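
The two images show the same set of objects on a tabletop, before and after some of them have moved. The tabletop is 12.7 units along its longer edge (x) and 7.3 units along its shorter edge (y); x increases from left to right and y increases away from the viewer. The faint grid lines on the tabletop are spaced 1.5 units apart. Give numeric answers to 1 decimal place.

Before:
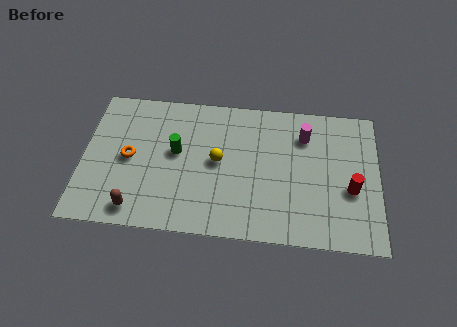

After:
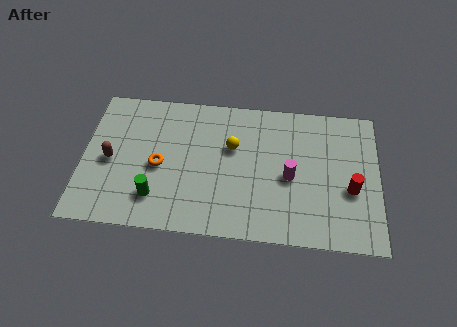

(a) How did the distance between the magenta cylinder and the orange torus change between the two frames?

-2.1

Before: roughly 7.7 units apart; after: 5.6. That's 2.1 units closer together.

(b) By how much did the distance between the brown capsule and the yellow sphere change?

+0.9

Before: roughly 4.4 units apart; after: 5.3. That's 0.9 units further apart.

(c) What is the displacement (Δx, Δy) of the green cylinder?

(-0.8, -2.4)

The green cylinder was at about (4.0, 4.1) and moved to about (3.2, 1.7).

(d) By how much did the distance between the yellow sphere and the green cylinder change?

+2.5

The distance was about 1.8 in the first image and 4.3 in the second, so they moved 2.5 units further apart.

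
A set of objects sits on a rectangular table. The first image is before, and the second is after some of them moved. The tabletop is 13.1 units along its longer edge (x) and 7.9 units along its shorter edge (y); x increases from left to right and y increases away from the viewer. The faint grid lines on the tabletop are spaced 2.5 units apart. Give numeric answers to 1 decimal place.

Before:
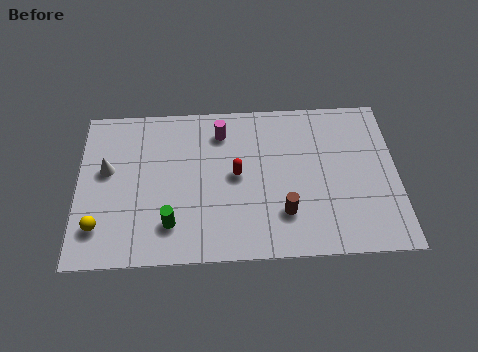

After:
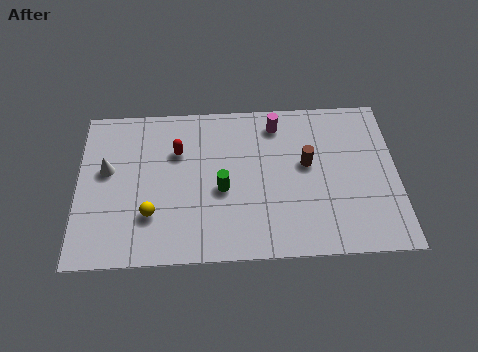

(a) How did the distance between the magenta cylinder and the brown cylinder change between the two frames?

-2.5

Before: roughly 4.9 units apart; after: 2.4. That's 2.5 units closer together.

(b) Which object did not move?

the white cone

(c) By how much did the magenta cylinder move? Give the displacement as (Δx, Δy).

(2.3, 0.3)

The magenta cylinder started near (5.9, 6.3) and ended near (8.2, 6.6).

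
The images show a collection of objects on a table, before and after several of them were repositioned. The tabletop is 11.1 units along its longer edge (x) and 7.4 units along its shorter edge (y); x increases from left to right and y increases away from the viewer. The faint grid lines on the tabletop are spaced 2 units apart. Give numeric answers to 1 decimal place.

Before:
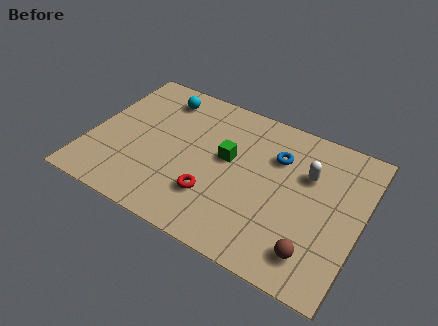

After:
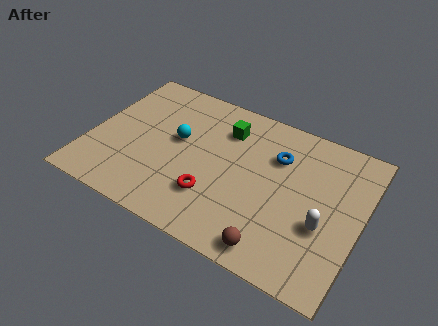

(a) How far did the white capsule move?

2.3

From (8.8, 4.9) to (9.7, 2.8), the white capsule covered √(0.9² + 2.1²) ≈ 2.3 units.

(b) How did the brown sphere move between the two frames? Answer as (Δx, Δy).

(-1.5, -0.5)

The brown sphere started near (9.5, 1.4) and ended near (8.0, 0.9).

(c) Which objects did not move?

the blue torus and the red torus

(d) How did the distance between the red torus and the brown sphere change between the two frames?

-1.3

The distance was about 4.3 in the first image and 3.0 in the second, so they moved 1.3 units closer together.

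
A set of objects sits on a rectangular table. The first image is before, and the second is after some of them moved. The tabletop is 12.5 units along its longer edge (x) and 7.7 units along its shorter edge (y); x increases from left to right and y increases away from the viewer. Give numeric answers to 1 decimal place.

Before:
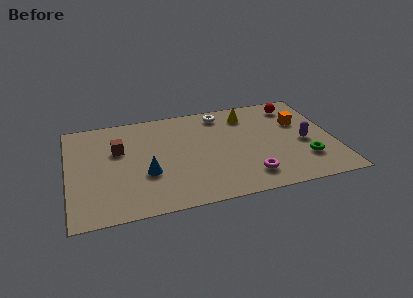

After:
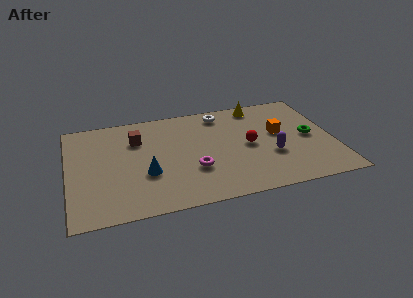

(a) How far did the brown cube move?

1.1

The brown cube was near (2.4, 4.9) before and (3.3, 5.5) after, so it travelled √(0.9² + 0.6²) ≈ 1.1 units.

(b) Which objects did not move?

the white torus and the blue cone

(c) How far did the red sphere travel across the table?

3.5

The red sphere was near (10.9, 6.4) before and (8.5, 3.8) after, so it travelled √(2.4² + 2.6²) ≈ 3.5 units.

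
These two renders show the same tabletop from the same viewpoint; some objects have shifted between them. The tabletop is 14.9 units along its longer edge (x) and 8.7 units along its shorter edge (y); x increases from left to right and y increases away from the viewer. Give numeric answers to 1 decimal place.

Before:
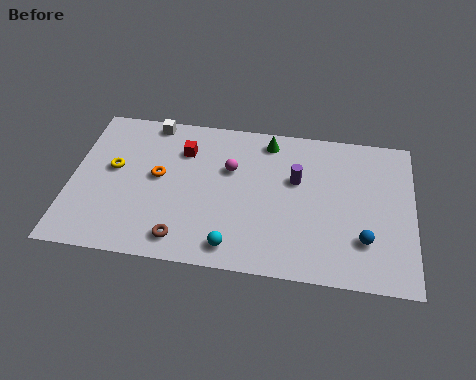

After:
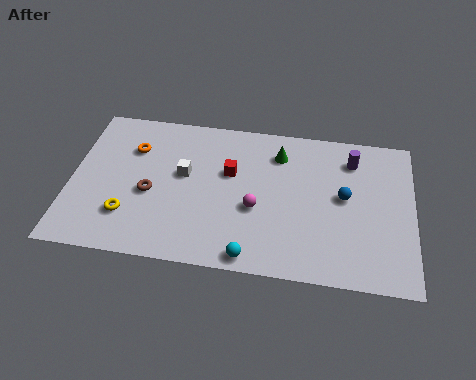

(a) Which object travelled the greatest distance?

the white cube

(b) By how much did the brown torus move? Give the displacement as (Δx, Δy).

(-1.5, 2.4)

The brown torus was at about (5.0, 1.3) and moved to about (3.5, 3.7).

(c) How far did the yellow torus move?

2.7

The yellow torus was near (1.8, 4.9) before and (2.6, 2.3) after, so it travelled √(0.8² + 2.6²) ≈ 2.7 units.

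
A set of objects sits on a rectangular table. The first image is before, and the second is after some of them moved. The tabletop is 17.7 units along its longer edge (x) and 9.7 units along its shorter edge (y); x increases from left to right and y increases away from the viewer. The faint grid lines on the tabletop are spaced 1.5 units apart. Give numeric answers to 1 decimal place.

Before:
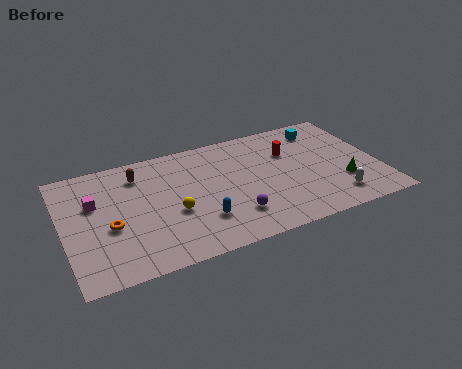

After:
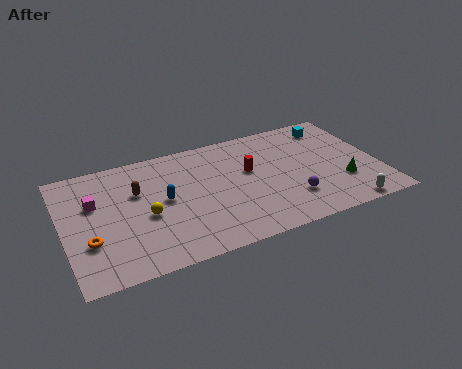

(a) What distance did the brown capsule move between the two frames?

1.4

From (4.4, 7.7) to (4.2, 6.3), the brown capsule covered √(0.2² + 1.4²) ≈ 1.4 units.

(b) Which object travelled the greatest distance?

the purple sphere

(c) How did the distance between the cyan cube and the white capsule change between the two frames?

+1.1

They were about 6.2 units apart before and 7.3 after — 1.1 units further apart.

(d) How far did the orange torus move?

1.4

The orange torus moved from about (2.5, 4.0) to (1.3, 3.2), a distance of √(1.2² + 0.8²) ≈ 1.4.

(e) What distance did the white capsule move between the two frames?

1.1

The white capsule was near (14.9, 1.8) before and (15.4, 0.8) after, so it travelled √(0.5² + 1.0²) ≈ 1.1 units.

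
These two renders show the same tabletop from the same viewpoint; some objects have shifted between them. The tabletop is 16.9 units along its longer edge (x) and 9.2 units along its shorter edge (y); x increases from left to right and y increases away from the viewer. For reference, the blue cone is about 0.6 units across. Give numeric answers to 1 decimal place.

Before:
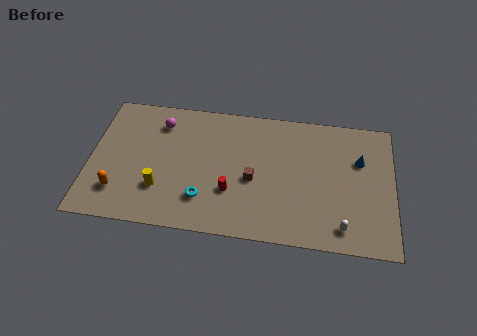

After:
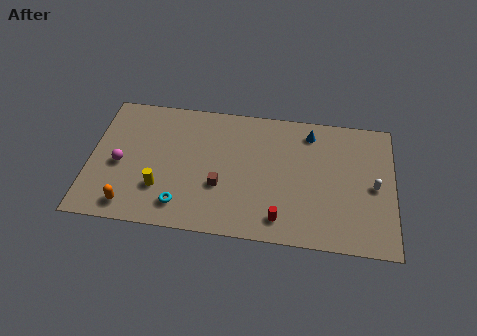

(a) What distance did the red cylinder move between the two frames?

3.2

From (7.9, 3.0) to (10.7, 1.5), the red cylinder covered √(2.8² + 1.5²) ≈ 3.2 units.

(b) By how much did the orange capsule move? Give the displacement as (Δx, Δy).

(0.7, -0.9)

The orange capsule was at about (1.7, 2.2) and moved to about (2.4, 1.3).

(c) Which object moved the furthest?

the magenta sphere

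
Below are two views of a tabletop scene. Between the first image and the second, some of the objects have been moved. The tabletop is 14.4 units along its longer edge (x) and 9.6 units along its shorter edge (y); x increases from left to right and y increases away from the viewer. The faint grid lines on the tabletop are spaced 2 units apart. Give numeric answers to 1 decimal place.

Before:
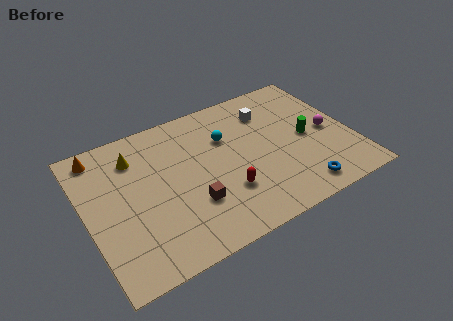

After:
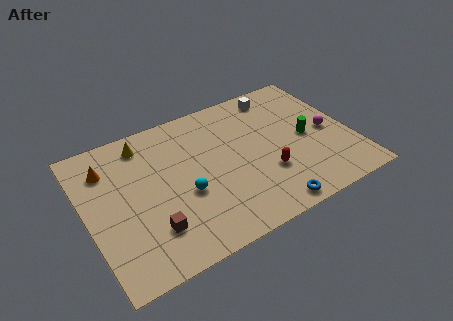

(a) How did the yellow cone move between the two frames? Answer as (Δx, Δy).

(0.6, 0.7)

The yellow cone started near (2.9, 7.4) and ended near (3.5, 8.1).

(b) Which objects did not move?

the green cylinder and the magenta sphere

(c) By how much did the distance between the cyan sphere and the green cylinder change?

+2.3

Before: roughly 4.6 units apart; after: 6.9. That's 2.3 units further apart.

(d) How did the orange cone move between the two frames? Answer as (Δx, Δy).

(0.3, -1.1)

From the two frames, the orange cone sits at roughly (1.1, 8.4) before and (1.4, 7.3) after.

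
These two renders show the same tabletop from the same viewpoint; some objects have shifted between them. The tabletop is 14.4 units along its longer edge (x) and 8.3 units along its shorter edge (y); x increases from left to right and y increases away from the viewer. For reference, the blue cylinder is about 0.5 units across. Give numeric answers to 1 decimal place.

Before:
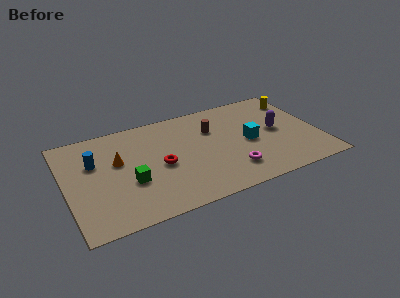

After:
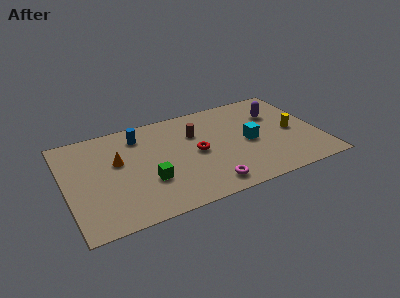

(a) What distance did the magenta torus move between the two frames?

1.6

From (9.1, 1.9) to (7.7, 1.2), the magenta torus covered √(1.4² + 0.7²) ≈ 1.6 units.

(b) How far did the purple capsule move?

1.5

The purple capsule was near (12.1, 4.3) before and (12.2, 5.8) after, so it travelled √(0.1² + 1.5²) ≈ 1.5 units.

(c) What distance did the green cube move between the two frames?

1.0

The green cube was near (3.5, 3.1) before and (4.5, 2.8) after, so it travelled √(1.0² + 0.3²) ≈ 1.0 units.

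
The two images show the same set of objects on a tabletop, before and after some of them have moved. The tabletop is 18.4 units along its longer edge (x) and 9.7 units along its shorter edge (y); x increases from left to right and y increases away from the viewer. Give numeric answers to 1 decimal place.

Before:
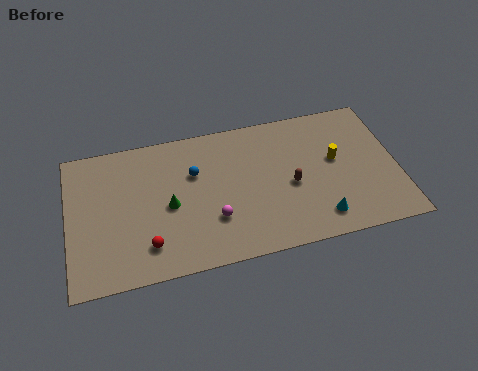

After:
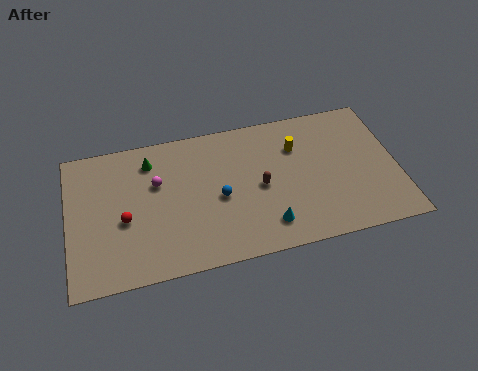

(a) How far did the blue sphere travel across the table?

2.4

The blue sphere moved from about (7.1, 6.4) to (8.4, 4.4), a distance of √(1.3² + 2.0²) ≈ 2.4.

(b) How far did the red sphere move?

2.3

The red sphere was near (4.3, 2.1) before and (3.1, 4.1) after, so it travelled √(1.2² + 2.0²) ≈ 2.3 units.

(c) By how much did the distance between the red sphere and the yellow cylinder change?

-1.0

They were about 11.2 units apart before and 10.2 after — 1.0 units closer together.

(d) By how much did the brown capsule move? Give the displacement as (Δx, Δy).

(-1.7, 0.3)

From the two frames, the brown capsule sits at roughly (12.4, 4.3) before and (10.7, 4.6) after.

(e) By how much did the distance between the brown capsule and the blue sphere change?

-3.4

The distance was about 5.7 in the first image and 2.3 in the second, so they moved 3.4 units closer together.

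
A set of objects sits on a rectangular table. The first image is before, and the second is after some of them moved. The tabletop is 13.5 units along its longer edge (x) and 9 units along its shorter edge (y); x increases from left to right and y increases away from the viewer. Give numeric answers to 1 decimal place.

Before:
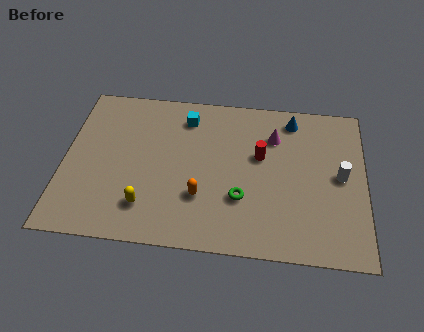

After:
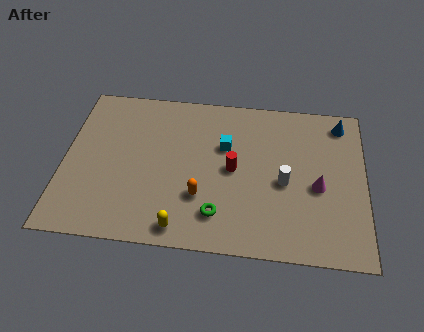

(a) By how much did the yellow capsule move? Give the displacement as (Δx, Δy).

(1.6, -1.0)

The yellow capsule was at about (3.8, 2.0) and moved to about (5.4, 1.0).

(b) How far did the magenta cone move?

3.4

The magenta cone moved from about (9.4, 6.6) to (11.4, 3.9), a distance of √(2.0² + 2.7²) ≈ 3.4.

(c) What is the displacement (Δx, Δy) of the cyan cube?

(1.8, -1.5)

The cyan cube started near (5.4, 7.3) and ended near (7.2, 5.8).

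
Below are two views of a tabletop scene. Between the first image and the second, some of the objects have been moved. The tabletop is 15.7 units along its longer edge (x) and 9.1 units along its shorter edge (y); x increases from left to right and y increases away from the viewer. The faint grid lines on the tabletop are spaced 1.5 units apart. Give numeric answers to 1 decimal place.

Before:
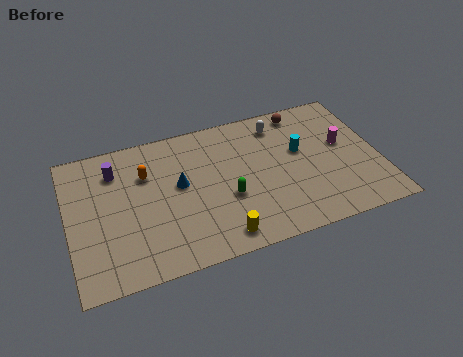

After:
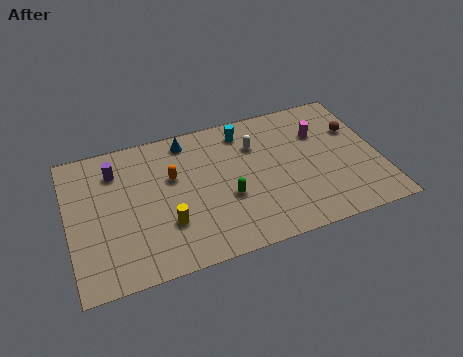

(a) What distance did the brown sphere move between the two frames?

3.2

The brown sphere was near (12.2, 8.0) before and (14.7, 6.0) after, so it travelled √(2.5² + 2.0²) ≈ 3.2 units.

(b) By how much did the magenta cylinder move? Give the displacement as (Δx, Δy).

(-1.1, 1.1)

The magenta cylinder was at about (14.0, 5.2) and moved to about (12.9, 6.3).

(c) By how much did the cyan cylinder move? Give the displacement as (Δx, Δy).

(-2.7, 2.2)

The cyan cylinder started near (11.8, 5.4) and ended near (9.1, 7.6).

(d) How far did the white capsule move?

1.6

The white capsule moved from about (10.9, 7.5) to (9.6, 6.5), a distance of √(1.3² + 1.0²) ≈ 1.6.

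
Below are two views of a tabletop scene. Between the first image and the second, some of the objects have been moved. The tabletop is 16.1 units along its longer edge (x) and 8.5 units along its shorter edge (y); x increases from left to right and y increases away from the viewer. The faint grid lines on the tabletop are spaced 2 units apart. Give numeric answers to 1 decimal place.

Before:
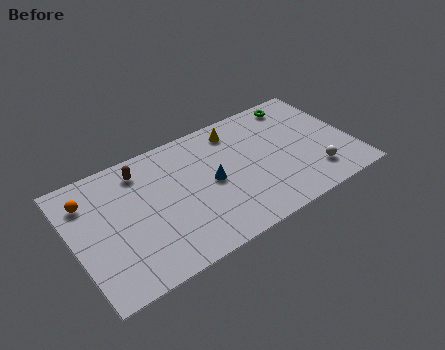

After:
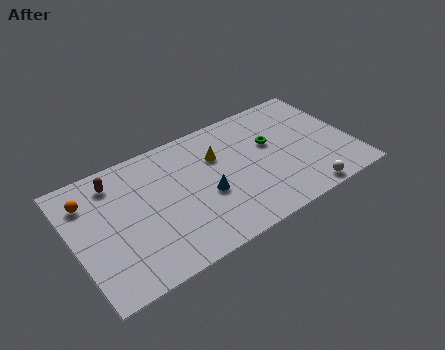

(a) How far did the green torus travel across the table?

3.0

From (13.6, 7.4) to (11.6, 5.2), the green torus covered √(2.0² + 2.2²) ≈ 3.0 units.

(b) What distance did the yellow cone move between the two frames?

1.8

The yellow cone moved from about (9.8, 7.1) to (8.5, 5.8), a distance of √(1.3² + 1.3²) ≈ 1.8.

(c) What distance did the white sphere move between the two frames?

1.4

From (13.6, 1.9) to (12.8, 0.8), the white sphere covered √(0.8² + 1.1²) ≈ 1.4 units.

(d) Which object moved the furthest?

the green torus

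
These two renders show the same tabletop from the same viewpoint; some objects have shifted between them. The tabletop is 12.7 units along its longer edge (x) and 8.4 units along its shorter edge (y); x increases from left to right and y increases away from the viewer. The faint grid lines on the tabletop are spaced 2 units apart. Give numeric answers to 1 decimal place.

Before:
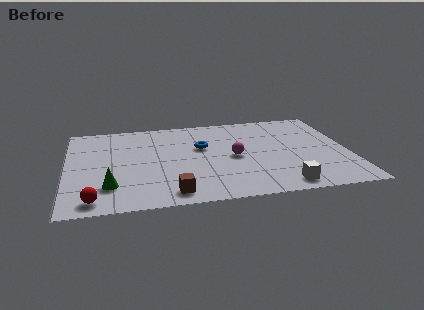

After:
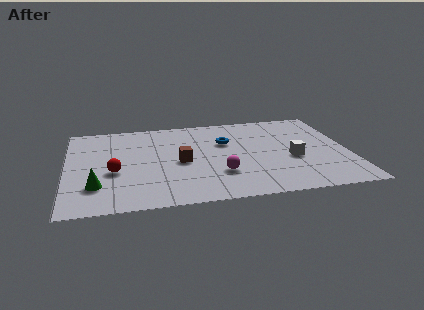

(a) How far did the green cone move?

0.6

The green cone moved from about (1.9, 2.1) to (1.3, 2.2), a distance of √(0.6² + 0.1²) ≈ 0.6.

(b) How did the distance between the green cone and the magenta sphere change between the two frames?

-0.4

They were about 5.9 units apart before and 5.5 after — 0.4 units closer together.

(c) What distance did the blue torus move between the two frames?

1.1

From (6.1, 5.2) to (7.2, 5.5), the blue torus covered √(1.1² + 0.3²) ≈ 1.1 units.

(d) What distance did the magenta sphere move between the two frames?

1.7

From (7.5, 4.0) to (6.8, 2.5), the magenta sphere covered √(0.7² + 1.5²) ≈ 1.7 units.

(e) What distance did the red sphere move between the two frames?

2.6

From (1.2, 1.0) to (2.1, 3.4), the red sphere covered √(0.9² + 2.4²) ≈ 2.6 units.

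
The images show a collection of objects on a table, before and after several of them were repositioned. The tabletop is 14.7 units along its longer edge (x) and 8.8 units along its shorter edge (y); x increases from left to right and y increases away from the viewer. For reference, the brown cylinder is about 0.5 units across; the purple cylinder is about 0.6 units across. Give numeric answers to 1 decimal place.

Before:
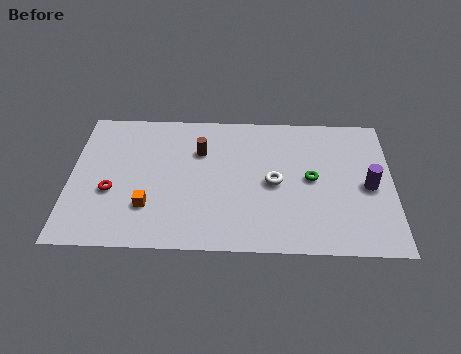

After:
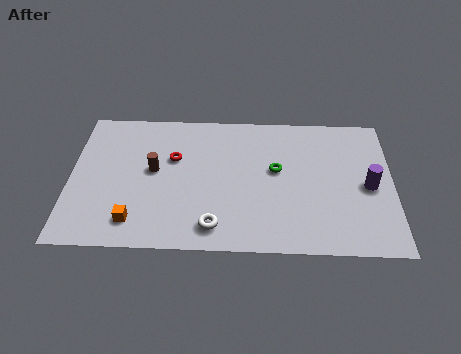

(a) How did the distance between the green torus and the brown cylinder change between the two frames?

+0.3

Before: roughly 5.3 units apart; after: 5.6. That's 0.3 units further apart.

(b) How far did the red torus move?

3.6

The red torus moved from about (1.9, 3.4) to (4.7, 5.6), a distance of √(2.8² + 2.2²) ≈ 3.6.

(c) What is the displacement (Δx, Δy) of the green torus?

(-1.6, 0.5)

The green torus started near (11.0, 4.5) and ended near (9.4, 5.0).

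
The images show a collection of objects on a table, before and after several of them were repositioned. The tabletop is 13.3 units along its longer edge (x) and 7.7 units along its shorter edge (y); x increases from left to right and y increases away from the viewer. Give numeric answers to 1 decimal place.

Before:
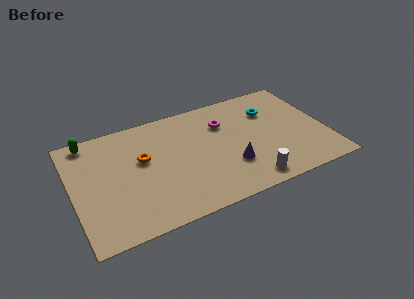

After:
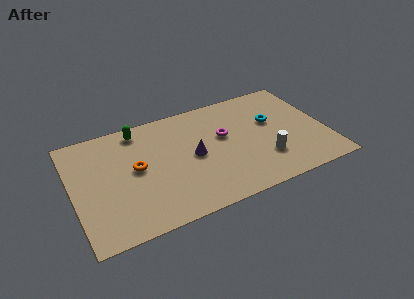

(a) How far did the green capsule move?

2.6

The green capsule was near (1.1, 6.9) before and (3.7, 6.7) after, so it travelled √(2.6² + 0.2²) ≈ 2.6 units.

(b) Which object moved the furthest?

the green capsule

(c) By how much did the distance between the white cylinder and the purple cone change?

+2.3

Before: roughly 1.6 units apart; after: 3.9. That's 2.3 units further apart.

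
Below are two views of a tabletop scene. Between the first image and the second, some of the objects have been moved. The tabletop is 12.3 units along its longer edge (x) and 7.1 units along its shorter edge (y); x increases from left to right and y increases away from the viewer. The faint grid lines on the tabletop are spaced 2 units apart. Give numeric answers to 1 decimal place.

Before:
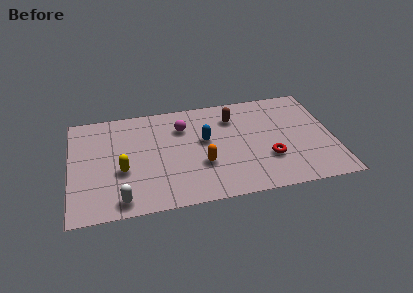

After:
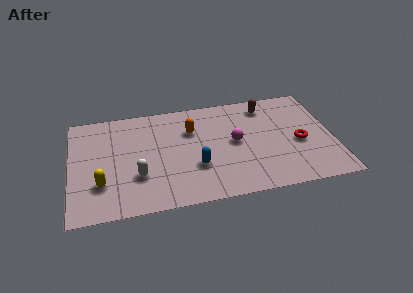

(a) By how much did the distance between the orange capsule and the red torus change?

+2.2

The distance was about 3.1 in the first image and 5.3 in the second, so they moved 2.2 units further apart.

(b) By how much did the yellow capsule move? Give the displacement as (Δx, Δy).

(-1.0, -0.7)

The yellow capsule was at about (2.4, 2.8) and moved to about (1.4, 2.1).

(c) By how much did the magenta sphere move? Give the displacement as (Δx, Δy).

(2.4, -1.5)

The magenta sphere was at about (5.3, 5.2) and moved to about (7.7, 3.7).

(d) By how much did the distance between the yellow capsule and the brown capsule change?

+2.9

The distance was about 5.9 in the first image and 8.8 in the second, so they moved 2.9 units further apart.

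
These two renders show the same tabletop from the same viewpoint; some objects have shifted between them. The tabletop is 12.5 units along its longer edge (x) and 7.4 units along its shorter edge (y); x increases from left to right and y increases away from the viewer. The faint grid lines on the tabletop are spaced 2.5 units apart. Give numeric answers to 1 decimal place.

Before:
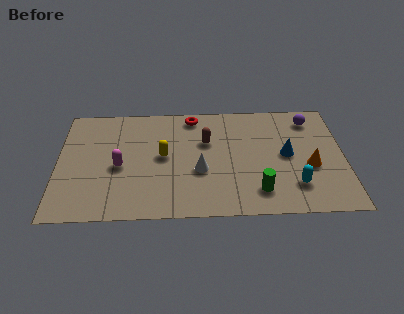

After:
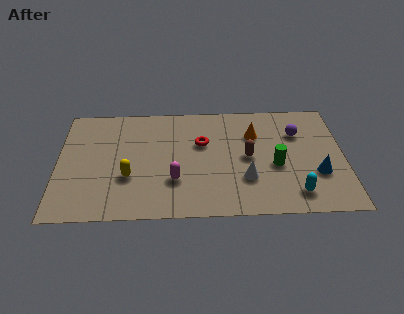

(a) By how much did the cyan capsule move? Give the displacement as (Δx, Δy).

(0.0, -0.5)

The cyan capsule was at about (10.3, 1.8) and moved to about (10.3, 1.3).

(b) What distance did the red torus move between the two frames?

1.8

From (5.9, 6.5) to (6.3, 4.7), the red torus covered √(0.4² + 1.8²) ≈ 1.8 units.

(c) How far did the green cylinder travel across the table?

1.8

The green cylinder was near (8.7, 1.5) before and (9.5, 3.1) after, so it travelled √(0.8² + 1.6²) ≈ 1.8 units.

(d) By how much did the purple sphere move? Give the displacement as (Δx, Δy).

(-0.6, -0.9)

From the two frames, the purple sphere sits at roughly (11.1, 6.1) before and (10.5, 5.2) after.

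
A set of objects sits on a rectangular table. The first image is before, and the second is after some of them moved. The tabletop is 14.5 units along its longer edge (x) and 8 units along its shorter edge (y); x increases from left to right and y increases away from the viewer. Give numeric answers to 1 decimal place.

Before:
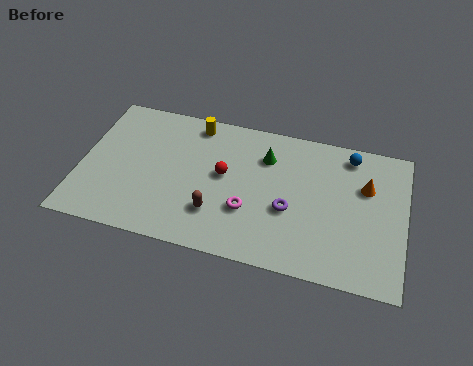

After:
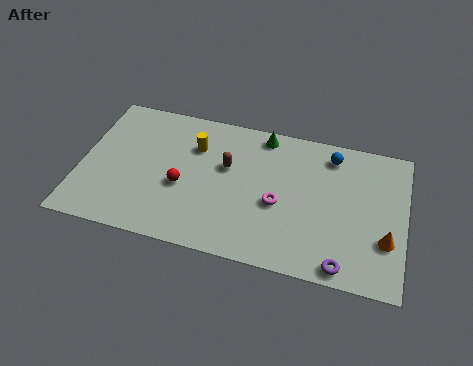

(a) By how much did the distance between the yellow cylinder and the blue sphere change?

-0.8

The distance was about 7.0 in the first image and 6.2 in the second, so they moved 0.8 units closer together.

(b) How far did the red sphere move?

2.1

From (6.4, 4.4) to (4.6, 3.3), the red sphere covered √(1.8² + 1.1²) ≈ 2.1 units.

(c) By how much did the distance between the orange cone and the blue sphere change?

+3.1

They were about 1.8 units apart before and 4.9 after — 3.1 units further apart.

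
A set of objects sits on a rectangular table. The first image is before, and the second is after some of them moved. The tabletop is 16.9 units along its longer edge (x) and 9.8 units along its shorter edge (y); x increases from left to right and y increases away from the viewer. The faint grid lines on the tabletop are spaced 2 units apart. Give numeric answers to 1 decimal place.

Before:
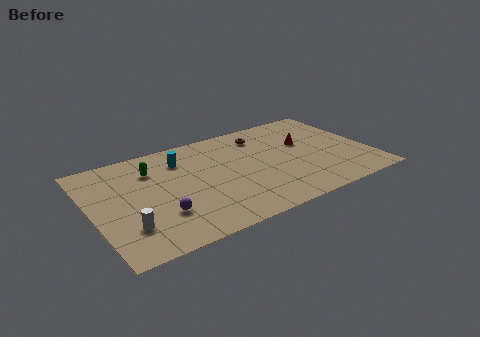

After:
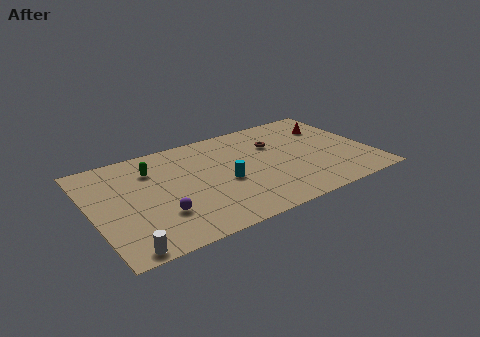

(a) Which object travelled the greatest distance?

the cyan cylinder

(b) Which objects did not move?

the purple sphere and the green capsule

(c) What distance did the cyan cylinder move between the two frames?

4.0

From (5.7, 7.5) to (7.9, 4.2), the cyan cylinder covered √(2.2² + 3.3²) ≈ 4.0 units.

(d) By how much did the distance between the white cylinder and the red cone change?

+3.1

Before: roughly 11.9 units apart; after: 15.0. That's 3.1 units further apart.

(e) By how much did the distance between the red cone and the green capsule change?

+1.7

Before: roughly 9.4 units apart; after: 11.1. That's 1.7 units further apart.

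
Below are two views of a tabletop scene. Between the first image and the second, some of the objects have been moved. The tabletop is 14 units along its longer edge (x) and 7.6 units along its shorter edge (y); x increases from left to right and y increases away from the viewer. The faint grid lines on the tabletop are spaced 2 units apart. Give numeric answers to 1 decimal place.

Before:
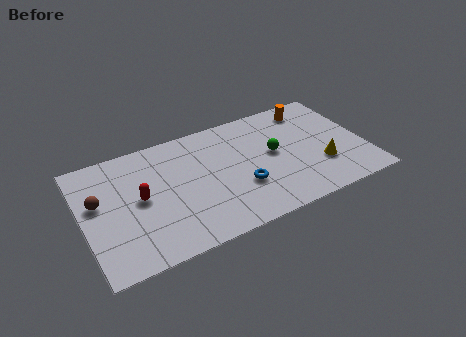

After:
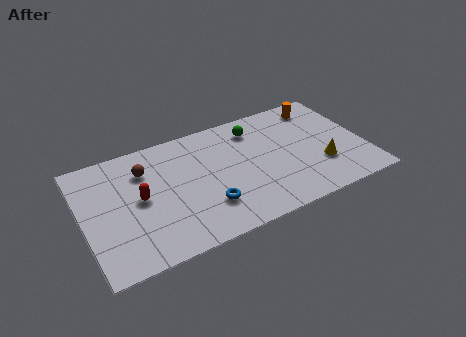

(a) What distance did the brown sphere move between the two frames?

2.6

The brown sphere moved from about (0.8, 4.5) to (3.2, 5.6), a distance of √(2.4² + 1.1²) ≈ 2.6.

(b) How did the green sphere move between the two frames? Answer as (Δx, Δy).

(-0.7, 2.0)

The green sphere was at about (9.5, 4.1) and moved to about (8.8, 6.1).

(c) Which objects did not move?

the red capsule and the yellow cone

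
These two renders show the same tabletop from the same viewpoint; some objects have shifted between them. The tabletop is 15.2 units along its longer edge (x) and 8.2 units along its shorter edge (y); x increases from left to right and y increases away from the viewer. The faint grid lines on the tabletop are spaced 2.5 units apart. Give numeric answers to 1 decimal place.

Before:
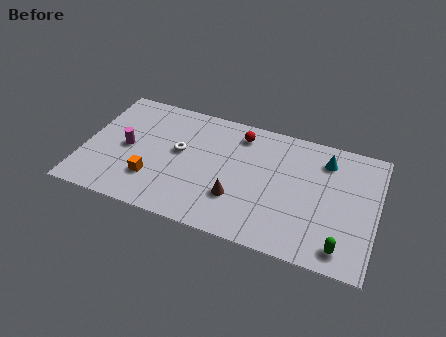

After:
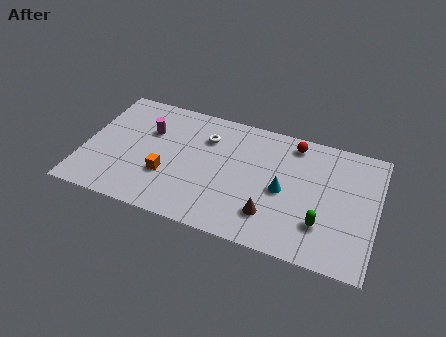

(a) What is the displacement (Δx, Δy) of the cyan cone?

(-2.0, -2.7)

From the two frames, the cyan cone sits at roughly (12.4, 6.5) before and (10.4, 3.8) after.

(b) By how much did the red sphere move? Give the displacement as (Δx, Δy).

(2.8, 0.3)

From the two frames, the red sphere sits at roughly (7.9, 6.8) before and (10.7, 7.1) after.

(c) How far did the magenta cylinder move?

1.8

The magenta cylinder moved from about (2.2, 4.0) to (3.2, 5.5), a distance of √(1.0² + 1.5²) ≈ 1.8.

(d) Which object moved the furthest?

the cyan cone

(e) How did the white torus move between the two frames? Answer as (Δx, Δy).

(1.3, 1.4)

The white torus was at about (4.9, 4.6) and moved to about (6.2, 6.0).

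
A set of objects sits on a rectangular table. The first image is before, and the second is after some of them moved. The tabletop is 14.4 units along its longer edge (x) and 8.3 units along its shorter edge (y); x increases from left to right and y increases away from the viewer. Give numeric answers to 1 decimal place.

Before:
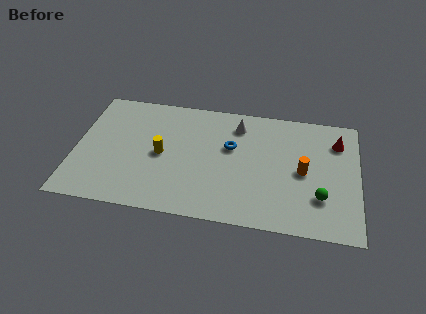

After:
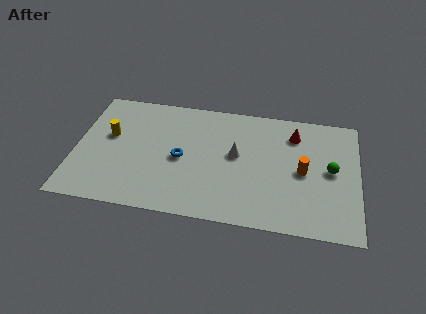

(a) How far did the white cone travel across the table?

2.1

From (8.2, 6.7) to (8.2, 4.6), the white cone covered √(0.0² + 2.1²) ≈ 2.1 units.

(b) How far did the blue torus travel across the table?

2.8

From (7.9, 5.1) to (5.4, 3.9), the blue torus covered √(2.5² + 1.2²) ≈ 2.8 units.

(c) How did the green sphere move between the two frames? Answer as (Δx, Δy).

(0.5, 1.9)

From the two frames, the green sphere sits at roughly (12.5, 2.4) before and (13.0, 4.3) after.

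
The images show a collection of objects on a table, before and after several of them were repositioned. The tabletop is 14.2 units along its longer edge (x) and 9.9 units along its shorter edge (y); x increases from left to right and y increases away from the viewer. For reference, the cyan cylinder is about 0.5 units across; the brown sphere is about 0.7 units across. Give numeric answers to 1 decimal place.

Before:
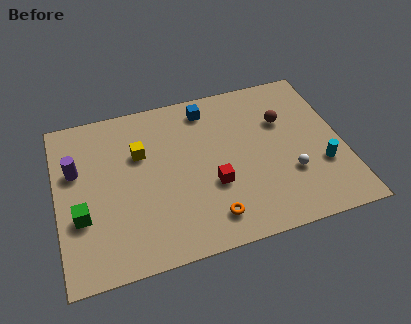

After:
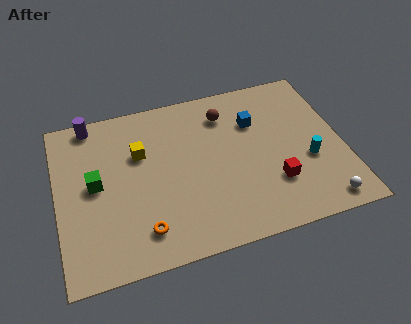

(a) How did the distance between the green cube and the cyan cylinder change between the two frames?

-1.3

Before: roughly 11.9 units apart; after: 10.6. That's 1.3 units closer together.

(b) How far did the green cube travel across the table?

1.9

The green cube moved from about (1.1, 3.5) to (1.9, 5.2), a distance of √(0.8² + 1.7²) ≈ 1.9.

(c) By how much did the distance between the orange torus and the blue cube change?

+1.1

They were about 6.7 units apart before and 7.8 after — 1.1 units further apart.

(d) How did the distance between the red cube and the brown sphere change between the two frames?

+0.5

The distance was about 4.8 in the first image and 5.3 in the second, so they moved 0.5 units further apart.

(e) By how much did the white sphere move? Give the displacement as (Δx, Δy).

(1.4, -2.1)

The white sphere was at about (11.4, 3.2) and moved to about (12.8, 1.1).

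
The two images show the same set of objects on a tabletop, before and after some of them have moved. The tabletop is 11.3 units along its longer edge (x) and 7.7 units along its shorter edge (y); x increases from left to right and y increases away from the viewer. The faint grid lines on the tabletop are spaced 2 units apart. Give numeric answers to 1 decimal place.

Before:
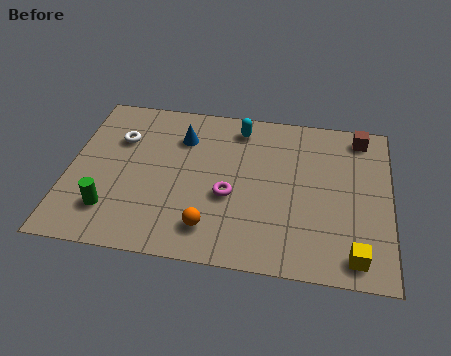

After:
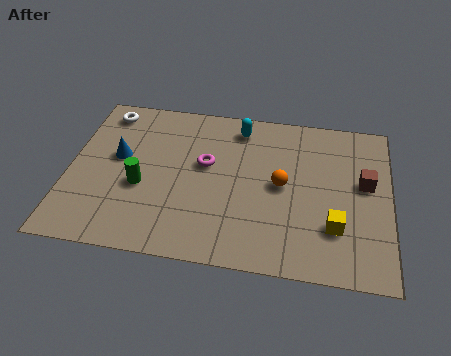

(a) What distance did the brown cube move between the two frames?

2.3

From (10.2, 6.7) to (10.4, 4.4), the brown cube covered √(0.2² + 2.3²) ≈ 2.3 units.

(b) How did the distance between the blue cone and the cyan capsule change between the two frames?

+2.5

Before: roughly 2.2 units apart; after: 4.7. That's 2.5 units further apart.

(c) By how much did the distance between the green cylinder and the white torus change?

+0.3

They were about 3.5 units apart before and 3.8 after — 0.3 units further apart.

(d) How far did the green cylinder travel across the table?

1.6

From (1.6, 1.8) to (2.6, 3.1), the green cylinder covered √(1.0² + 1.3²) ≈ 1.6 units.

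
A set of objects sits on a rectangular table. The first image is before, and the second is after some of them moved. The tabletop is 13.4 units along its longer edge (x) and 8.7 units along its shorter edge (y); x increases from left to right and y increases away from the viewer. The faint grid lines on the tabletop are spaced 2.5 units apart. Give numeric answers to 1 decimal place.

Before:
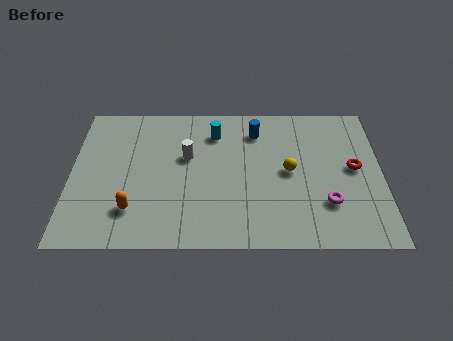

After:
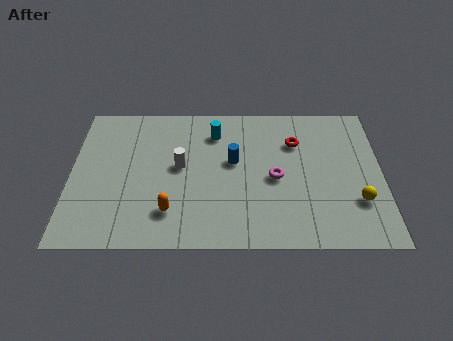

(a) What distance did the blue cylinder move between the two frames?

2.1

The blue cylinder was near (8.0, 6.9) before and (7.0, 5.0) after, so it travelled √(1.0² + 1.9²) ≈ 2.1 units.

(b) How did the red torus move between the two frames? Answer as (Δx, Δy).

(-2.5, 1.6)

The red torus was at about (12.2, 4.6) and moved to about (9.7, 6.2).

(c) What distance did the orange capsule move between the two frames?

1.6

From (2.7, 2.1) to (4.3, 2.0), the orange capsule covered √(1.6² + 0.1²) ≈ 1.6 units.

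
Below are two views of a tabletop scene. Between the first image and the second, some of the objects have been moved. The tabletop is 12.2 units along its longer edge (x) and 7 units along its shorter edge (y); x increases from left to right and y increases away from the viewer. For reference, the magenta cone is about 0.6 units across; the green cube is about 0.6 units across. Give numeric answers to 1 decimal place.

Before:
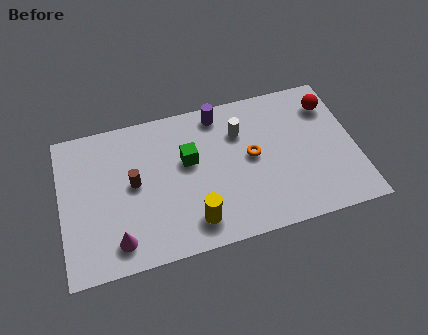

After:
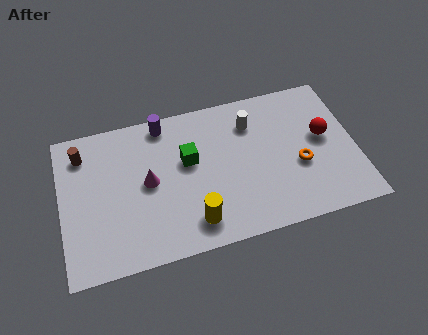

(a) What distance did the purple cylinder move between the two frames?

2.3

The purple cylinder moved from about (6.7, 6.1) to (4.4, 6.2), a distance of √(2.3² + 0.1²) ≈ 2.3.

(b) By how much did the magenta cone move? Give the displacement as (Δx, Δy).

(1.4, 2.4)

The magenta cone was at about (2.2, 1.2) and moved to about (3.6, 3.6).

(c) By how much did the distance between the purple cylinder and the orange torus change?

+3.7

Before: roughly 2.7 units apart; after: 6.4. That's 3.7 units further apart.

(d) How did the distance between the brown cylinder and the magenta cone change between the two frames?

+0.7

Before: roughly 2.6 units apart; after: 3.3. That's 0.7 units further apart.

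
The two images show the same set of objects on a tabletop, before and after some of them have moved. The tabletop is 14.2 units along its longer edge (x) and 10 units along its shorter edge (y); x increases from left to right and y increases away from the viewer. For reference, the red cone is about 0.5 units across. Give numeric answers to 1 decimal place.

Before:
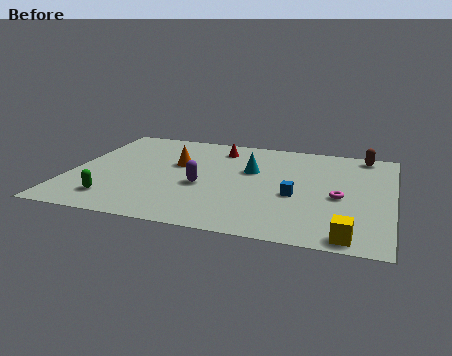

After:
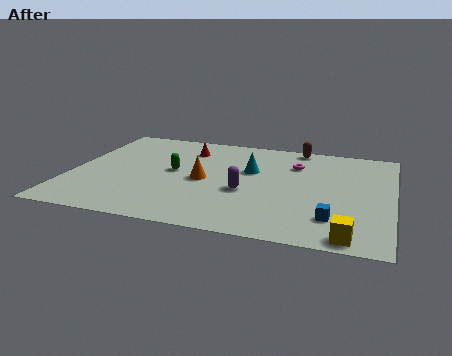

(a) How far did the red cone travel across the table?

1.5

The red cone moved from about (6.3, 8.2) to (4.9, 7.8), a distance of √(1.4² + 0.4²) ≈ 1.5.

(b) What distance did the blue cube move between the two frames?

2.5

The blue cube was near (10.0, 4.1) before and (11.7, 2.3) after, so it travelled √(1.7² + 1.8²) ≈ 2.5 units.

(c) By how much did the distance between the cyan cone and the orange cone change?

-0.8

The distance was about 3.3 in the first image and 2.5 in the second, so they moved 0.8 units closer together.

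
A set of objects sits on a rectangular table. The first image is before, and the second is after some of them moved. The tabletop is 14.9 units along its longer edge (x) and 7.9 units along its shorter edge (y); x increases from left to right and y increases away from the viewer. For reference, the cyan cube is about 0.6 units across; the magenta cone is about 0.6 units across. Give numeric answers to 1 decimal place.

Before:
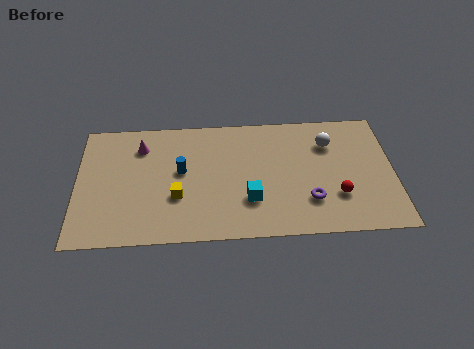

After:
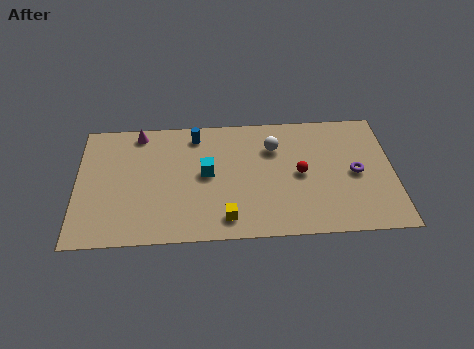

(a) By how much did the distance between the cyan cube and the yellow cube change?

-0.4

Before: roughly 3.4 units apart; after: 3.0. That's 0.4 units closer together.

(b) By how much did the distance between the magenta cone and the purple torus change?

+1.9

Before: roughly 8.8 units apart; after: 10.7. That's 1.9 units further apart.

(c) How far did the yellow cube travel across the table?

2.7

From (4.7, 2.8) to (7.0, 1.3), the yellow cube covered √(2.3² + 1.5²) ≈ 2.7 units.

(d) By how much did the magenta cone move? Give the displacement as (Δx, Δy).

(-0.1, 0.9)

The magenta cone started near (3.0, 6.1) and ended near (2.9, 7.0).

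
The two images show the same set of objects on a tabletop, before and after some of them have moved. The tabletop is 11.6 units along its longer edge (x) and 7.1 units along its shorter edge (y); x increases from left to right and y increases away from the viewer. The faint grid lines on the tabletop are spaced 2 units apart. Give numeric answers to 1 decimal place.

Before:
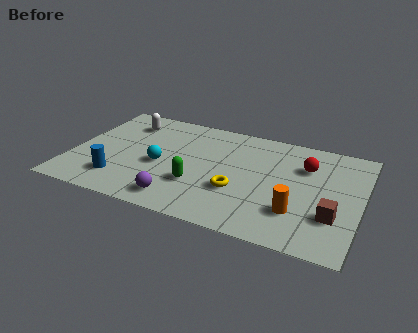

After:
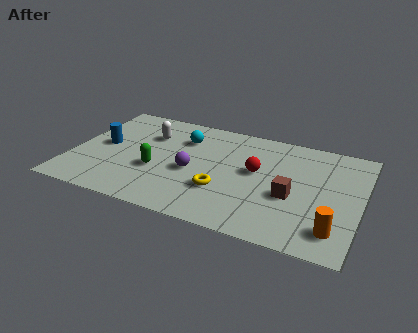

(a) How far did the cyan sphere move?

2.2

The cyan sphere moved from about (3.6, 3.1) to (4.3, 5.2), a distance of √(0.7² + 2.1²) ≈ 2.2.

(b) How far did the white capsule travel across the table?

1.2

From (1.9, 5.6) to (2.9, 5.0), the white capsule covered √(1.0² + 0.6²) ≈ 1.2 units.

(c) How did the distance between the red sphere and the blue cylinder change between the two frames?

-1.8

Before: roughly 8.0 units apart; after: 6.2. That's 1.8 units closer together.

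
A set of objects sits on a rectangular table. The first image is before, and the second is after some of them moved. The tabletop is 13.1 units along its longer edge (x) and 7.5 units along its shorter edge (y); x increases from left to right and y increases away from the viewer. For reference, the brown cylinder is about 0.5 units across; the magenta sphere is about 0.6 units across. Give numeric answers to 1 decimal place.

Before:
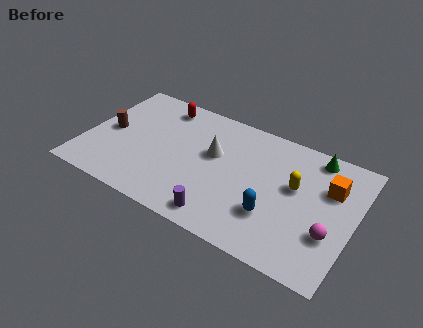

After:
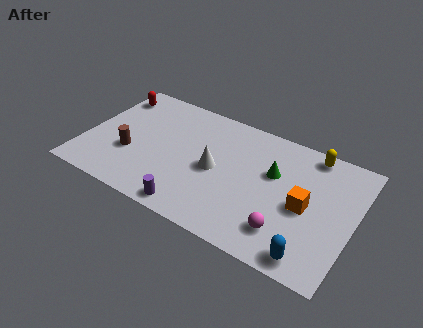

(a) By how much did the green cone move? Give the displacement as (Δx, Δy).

(-1.8, -1.9)

The green cone started near (10.9, 6.6) and ended near (9.1, 4.7).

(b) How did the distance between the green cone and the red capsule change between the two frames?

+0.8

Before: roughly 7.6 units apart; after: 8.4. That's 0.8 units further apart.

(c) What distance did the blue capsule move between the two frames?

2.4

The blue capsule moved from about (9.4, 2.3) to (11.4, 0.9), a distance of √(2.0² + 1.4²) ≈ 2.4.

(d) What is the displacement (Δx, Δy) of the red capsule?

(-2.5, -0.3)

The red capsule started near (3.3, 6.4) and ended near (0.8, 6.1).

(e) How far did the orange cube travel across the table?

1.9

From (11.8, 5.1) to (10.8, 3.5), the orange cube covered √(1.0² + 1.6²) ≈ 1.9 units.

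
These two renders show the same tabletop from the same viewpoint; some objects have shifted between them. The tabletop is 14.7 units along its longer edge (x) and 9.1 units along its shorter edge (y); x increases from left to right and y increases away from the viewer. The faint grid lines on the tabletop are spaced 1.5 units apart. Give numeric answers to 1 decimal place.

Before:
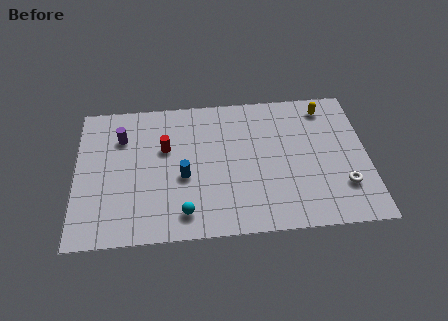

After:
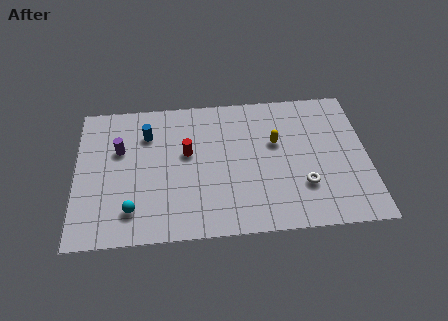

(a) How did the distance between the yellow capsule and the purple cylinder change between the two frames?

-2.6

They were about 10.5 units apart before and 7.9 after — 2.6 units closer together.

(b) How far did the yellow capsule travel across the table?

3.3

From (12.7, 7.7) to (10.1, 5.6), the yellow capsule covered √(2.6² + 2.1²) ≈ 3.3 units.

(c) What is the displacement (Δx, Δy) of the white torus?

(-2.0, 0.2)

From the two frames, the white torus sits at roughly (13.4, 2.5) before and (11.4, 2.7) after.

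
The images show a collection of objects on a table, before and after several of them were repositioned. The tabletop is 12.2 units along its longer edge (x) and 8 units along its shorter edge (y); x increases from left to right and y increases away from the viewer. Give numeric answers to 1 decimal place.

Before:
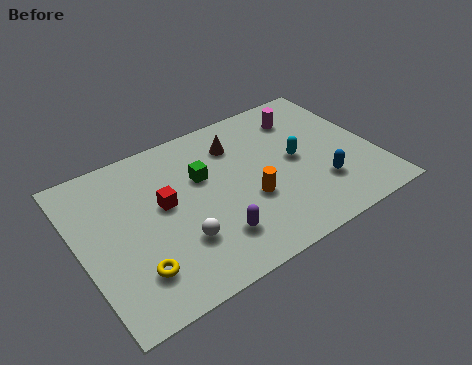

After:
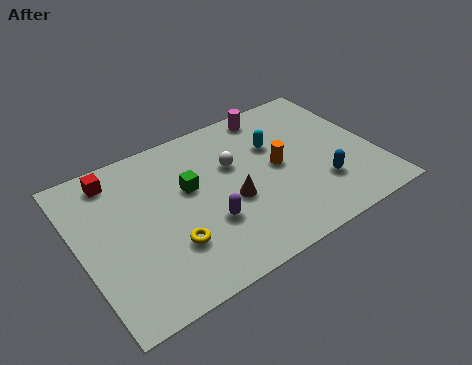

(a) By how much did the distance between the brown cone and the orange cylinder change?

-0.9

The distance was about 3.1 in the first image and 2.2 in the second, so they moved 0.9 units closer together.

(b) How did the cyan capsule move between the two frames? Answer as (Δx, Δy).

(-0.7, 1.2)

The cyan capsule started near (9.0, 4.1) and ended near (8.3, 5.3).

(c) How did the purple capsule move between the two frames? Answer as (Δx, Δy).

(-0.1, 0.8)

From the two frames, the purple capsule sits at roughly (5.1, 1.9) before and (5.0, 2.7) after.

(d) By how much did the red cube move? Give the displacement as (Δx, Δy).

(-1.7, 2.3)

The red cube started near (3.5, 4.5) and ended near (1.8, 6.8).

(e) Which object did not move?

the blue capsule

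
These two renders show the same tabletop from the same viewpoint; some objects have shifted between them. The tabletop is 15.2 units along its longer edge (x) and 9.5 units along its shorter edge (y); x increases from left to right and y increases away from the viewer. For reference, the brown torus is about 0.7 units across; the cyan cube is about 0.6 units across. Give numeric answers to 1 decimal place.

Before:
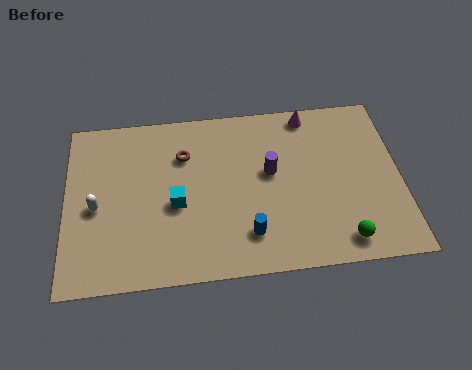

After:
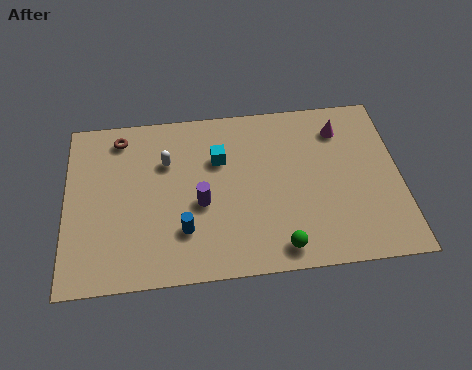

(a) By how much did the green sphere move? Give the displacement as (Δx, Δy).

(-2.8, -0.1)

The green sphere was at about (12.4, 1.3) and moved to about (9.6, 1.2).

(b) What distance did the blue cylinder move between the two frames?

2.9

From (8.2, 2.1) to (5.3, 2.6), the blue cylinder covered √(2.9² + 0.5²) ≈ 2.9 units.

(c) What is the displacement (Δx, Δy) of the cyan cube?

(2.0, 2.3)

The cyan cube started near (5.0, 4.1) and ended near (7.0, 6.4).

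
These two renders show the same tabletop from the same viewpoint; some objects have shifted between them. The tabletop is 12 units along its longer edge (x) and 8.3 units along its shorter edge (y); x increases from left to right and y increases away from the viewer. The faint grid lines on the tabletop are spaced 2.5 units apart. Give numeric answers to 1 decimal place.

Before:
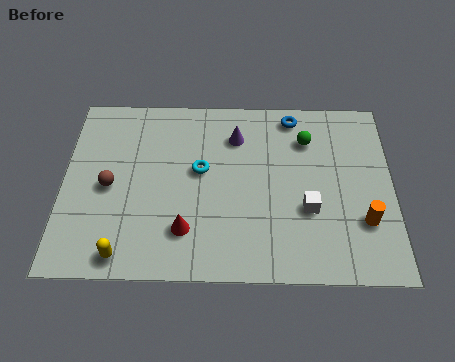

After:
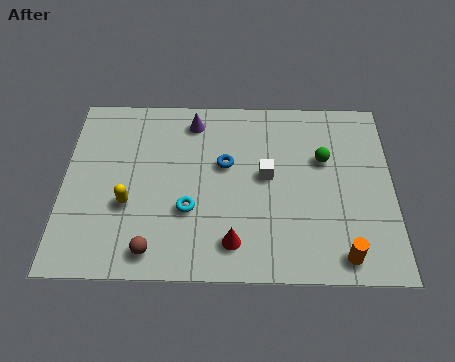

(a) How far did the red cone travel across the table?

1.8

The red cone was near (4.5, 2.0) before and (6.2, 1.5) after, so it travelled √(1.7² + 0.5²) ≈ 1.8 units.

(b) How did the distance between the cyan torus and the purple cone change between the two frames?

+2.0

They were about 2.1 units apart before and 4.1 after — 2.0 units further apart.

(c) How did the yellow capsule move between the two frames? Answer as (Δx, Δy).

(0.1, 2.2)

From the two frames, the yellow capsule sits at roughly (2.3, 0.9) before and (2.4, 3.1) after.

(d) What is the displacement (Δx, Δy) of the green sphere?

(0.6, -0.9)

The green sphere was at about (8.9, 6.2) and moved to about (9.5, 5.3).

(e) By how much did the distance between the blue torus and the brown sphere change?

-2.8

They were about 7.5 units apart before and 4.7 after — 2.8 units closer together.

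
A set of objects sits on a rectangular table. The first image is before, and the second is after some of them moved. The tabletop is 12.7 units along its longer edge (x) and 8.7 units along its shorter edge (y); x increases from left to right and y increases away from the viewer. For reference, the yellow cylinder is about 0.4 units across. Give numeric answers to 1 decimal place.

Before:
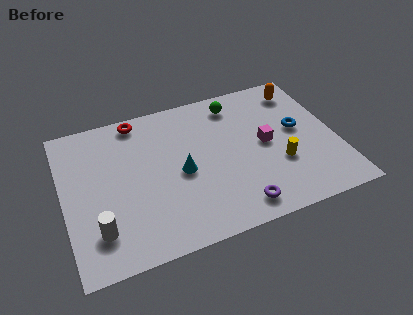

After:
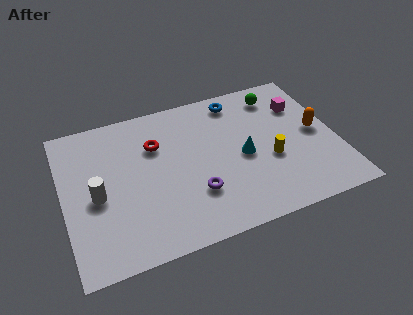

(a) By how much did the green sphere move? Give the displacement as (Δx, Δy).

(2.0, -0.1)

The green sphere was at about (8.3, 7.3) and moved to about (10.3, 7.2).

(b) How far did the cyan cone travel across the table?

2.9

The cyan cone moved from about (5.4, 4.0) to (8.3, 4.0), a distance of √(2.9² + 0.0²) ≈ 2.9.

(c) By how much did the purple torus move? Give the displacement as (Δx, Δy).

(-1.8, 1.4)

From the two frames, the purple torus sits at roughly (7.7, 1.2) before and (5.9, 2.6) after.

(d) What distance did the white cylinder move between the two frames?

1.9

The white cylinder moved from about (1.4, 2.0) to (1.5, 3.9), a distance of √(0.1² + 1.9²) ≈ 1.9.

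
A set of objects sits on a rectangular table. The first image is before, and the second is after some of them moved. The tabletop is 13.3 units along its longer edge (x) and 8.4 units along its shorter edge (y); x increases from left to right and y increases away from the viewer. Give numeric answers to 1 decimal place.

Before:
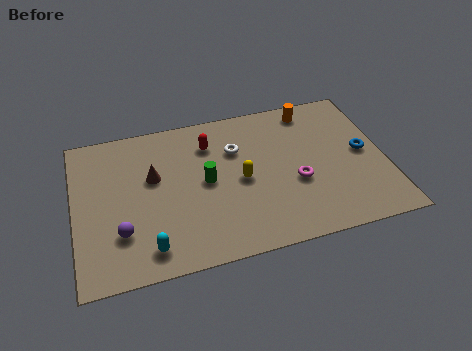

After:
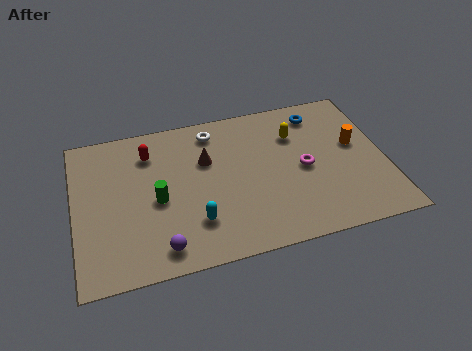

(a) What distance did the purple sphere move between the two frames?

2.0

The purple sphere moved from about (1.9, 2.4) to (3.5, 1.2), a distance of √(1.6² + 1.2²) ≈ 2.0.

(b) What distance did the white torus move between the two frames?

1.6

The white torus was near (7.0, 5.8) before and (6.1, 7.1) after, so it travelled √(0.9² + 1.3²) ≈ 1.6 units.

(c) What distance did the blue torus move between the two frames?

3.2

From (12.4, 4.3) to (10.7, 7.0), the blue torus covered √(1.7² + 2.7²) ≈ 3.2 units.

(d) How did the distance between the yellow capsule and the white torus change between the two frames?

+1.9

They were about 1.8 units apart before and 3.7 after — 1.9 units further apart.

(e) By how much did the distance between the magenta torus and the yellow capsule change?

-0.4

They were about 2.4 units apart before and 2.0 after — 0.4 units closer together.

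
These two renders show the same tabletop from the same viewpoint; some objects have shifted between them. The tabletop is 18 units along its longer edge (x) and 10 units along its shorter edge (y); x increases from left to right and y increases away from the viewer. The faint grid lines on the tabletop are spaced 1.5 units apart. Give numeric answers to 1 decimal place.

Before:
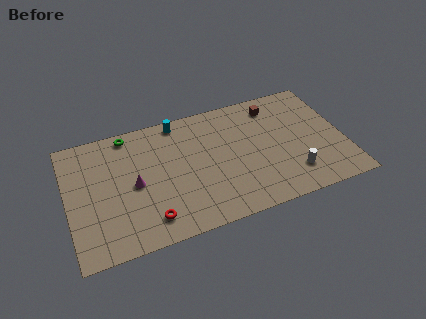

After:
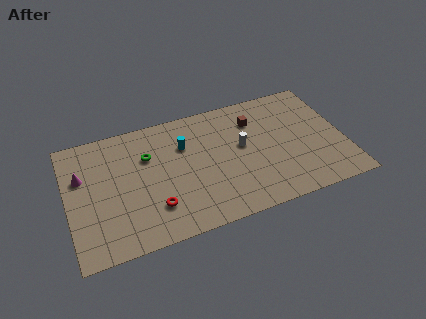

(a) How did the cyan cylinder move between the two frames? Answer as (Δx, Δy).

(0.2, -2.1)

The cyan cylinder was at about (7.5, 9.0) and moved to about (7.7, 6.9).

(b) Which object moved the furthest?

the white cylinder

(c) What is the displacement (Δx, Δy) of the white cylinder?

(-3.0, 3.3)

The white cylinder started near (14.4, 2.3) and ended near (11.4, 5.6).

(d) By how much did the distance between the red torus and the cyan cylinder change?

-2.7

They were about 7.6 units apart before and 4.9 after — 2.7 units closer together.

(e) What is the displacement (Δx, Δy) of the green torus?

(1.1, -2.2)

The green torus started near (4.2, 9.0) and ended near (5.3, 6.8).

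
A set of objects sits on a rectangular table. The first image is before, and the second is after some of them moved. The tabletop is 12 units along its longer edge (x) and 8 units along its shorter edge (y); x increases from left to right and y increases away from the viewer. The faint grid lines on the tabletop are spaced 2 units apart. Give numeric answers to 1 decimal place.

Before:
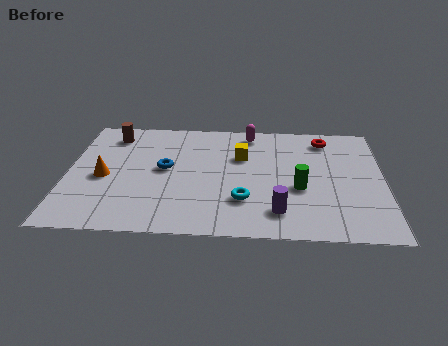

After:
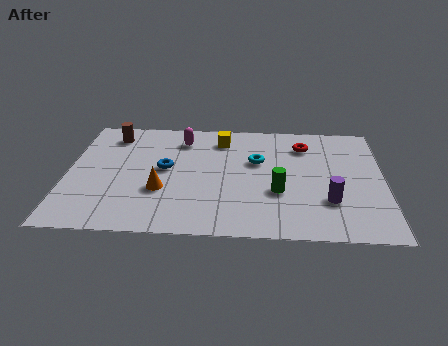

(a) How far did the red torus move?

0.9

The red torus was near (9.8, 6.7) before and (9.0, 6.2) after, so it travelled √(0.8² + 0.5²) ≈ 0.9 units.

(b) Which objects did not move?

the blue torus and the brown cylinder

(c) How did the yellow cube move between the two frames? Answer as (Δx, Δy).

(-0.8, 1.2)

From the two frames, the yellow cube sits at roughly (6.6, 5.3) before and (5.8, 6.5) after.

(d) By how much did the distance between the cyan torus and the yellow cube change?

-0.9

They were about 3.0 units apart before and 2.1 after — 0.9 units closer together.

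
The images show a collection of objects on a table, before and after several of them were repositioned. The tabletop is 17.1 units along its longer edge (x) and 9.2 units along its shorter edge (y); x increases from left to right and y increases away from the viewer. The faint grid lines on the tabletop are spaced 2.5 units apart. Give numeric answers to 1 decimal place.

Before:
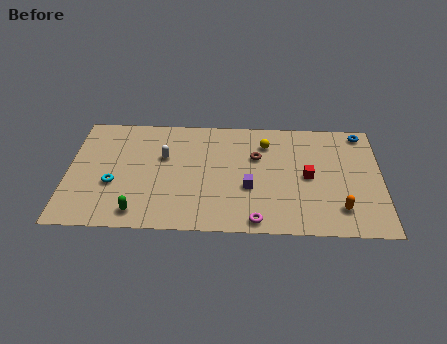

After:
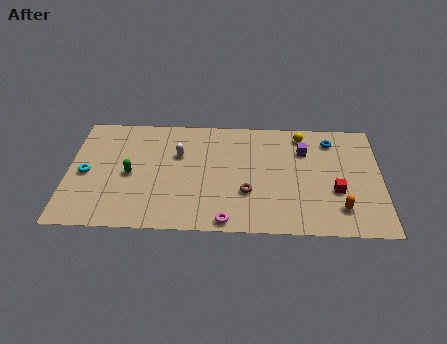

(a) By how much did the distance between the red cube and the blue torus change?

-0.7

The distance was about 4.8 in the first image and 4.1 in the second, so they moved 0.7 units closer together.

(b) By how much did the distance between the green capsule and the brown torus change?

-1.4

Before: roughly 7.9 units apart; after: 6.5. That's 1.4 units closer together.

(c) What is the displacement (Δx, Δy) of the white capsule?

(0.8, 0.2)

The white capsule was at about (5.2, 5.8) and moved to about (6.0, 6.0).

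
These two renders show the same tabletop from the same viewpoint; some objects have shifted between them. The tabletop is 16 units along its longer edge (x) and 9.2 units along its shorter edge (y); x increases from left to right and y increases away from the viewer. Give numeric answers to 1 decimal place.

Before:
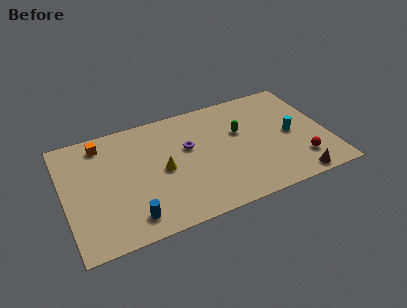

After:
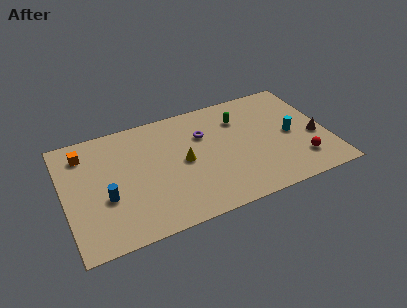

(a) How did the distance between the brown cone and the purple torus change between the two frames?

-0.6

They were about 7.7 units apart before and 7.1 after — 0.6 units closer together.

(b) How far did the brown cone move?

3.3

The brown cone moved from about (13.6, 0.8) to (15.2, 3.7), a distance of √(1.6² + 2.9²) ≈ 3.3.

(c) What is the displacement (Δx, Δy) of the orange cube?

(-1.1, -0.4)

From the two frames, the orange cube sits at roughly (2.5, 7.8) before and (1.4, 7.4) after.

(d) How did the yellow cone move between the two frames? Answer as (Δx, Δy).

(1.3, 0.2)

The yellow cone was at about (5.9, 4.4) and moved to about (7.2, 4.6).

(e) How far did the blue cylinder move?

2.4

The blue cylinder moved from about (3.7, 1.5) to (2.4, 3.5), a distance of √(1.3² + 2.0²) ≈ 2.4.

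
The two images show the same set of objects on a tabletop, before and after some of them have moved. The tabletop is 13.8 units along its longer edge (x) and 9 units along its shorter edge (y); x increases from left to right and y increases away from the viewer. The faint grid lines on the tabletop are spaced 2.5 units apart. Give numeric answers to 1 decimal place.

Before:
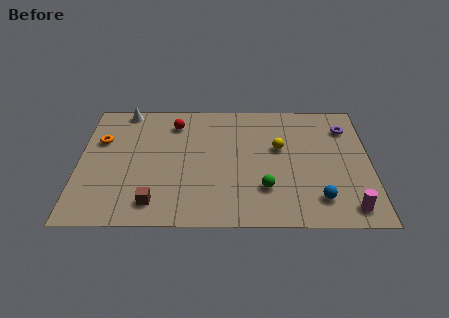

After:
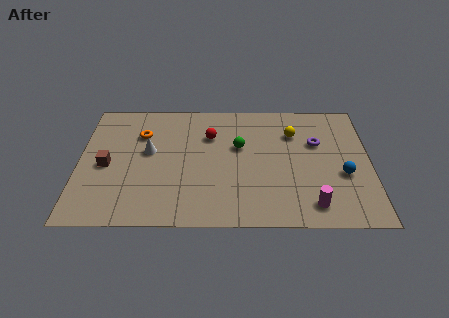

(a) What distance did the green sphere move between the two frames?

3.2

The green sphere was near (8.8, 2.5) before and (7.6, 5.5) after, so it travelled √(1.2² + 3.0²) ≈ 3.2 units.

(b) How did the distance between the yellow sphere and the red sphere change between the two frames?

-1.3

Before: roughly 5.3 units apart; after: 4.0. That's 1.3 units closer together.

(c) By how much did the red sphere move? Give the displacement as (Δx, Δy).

(1.7, -0.9)

From the two frames, the red sphere sits at roughly (4.5, 7.2) before and (6.2, 6.3) after.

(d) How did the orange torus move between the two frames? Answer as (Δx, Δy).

(1.9, 0.5)

The orange torus started near (1.0, 5.9) and ended near (2.9, 6.4).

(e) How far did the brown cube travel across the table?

3.5

The brown cube moved from about (3.6, 1.5) to (1.3, 4.1), a distance of √(2.3² + 2.6²) ≈ 3.5.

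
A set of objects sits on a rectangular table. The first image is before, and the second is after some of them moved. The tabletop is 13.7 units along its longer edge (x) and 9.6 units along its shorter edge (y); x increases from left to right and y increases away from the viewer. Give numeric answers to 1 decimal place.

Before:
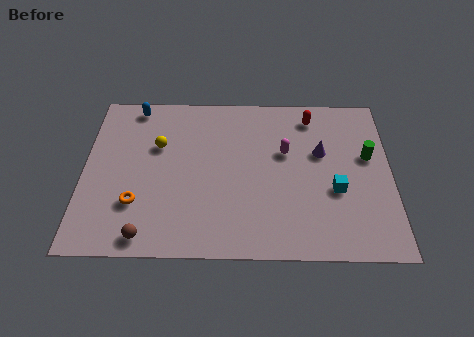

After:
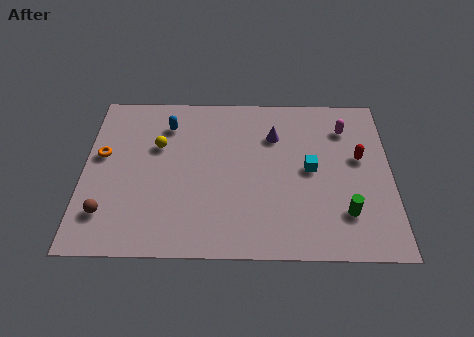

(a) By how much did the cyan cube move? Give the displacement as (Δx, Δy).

(-1.1, 1.2)

The cyan cube was at about (11.2, 3.7) and moved to about (10.1, 4.9).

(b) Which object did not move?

the yellow sphere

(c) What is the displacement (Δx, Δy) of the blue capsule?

(1.5, -1.1)

From the two frames, the blue capsule sits at roughly (2.2, 8.6) before and (3.7, 7.5) after.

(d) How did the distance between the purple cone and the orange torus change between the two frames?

-1.0

They were about 8.8 units apart before and 7.8 after — 1.0 units closer together.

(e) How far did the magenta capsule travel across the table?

3.1

The magenta capsule was near (9.0, 5.9) before and (11.7, 7.4) after, so it travelled √(2.7² + 1.5²) ≈ 3.1 units.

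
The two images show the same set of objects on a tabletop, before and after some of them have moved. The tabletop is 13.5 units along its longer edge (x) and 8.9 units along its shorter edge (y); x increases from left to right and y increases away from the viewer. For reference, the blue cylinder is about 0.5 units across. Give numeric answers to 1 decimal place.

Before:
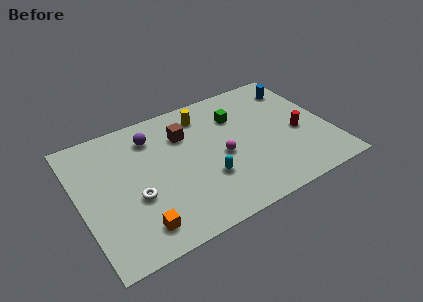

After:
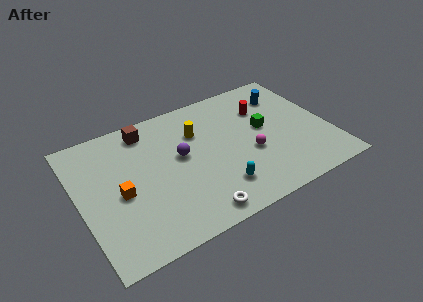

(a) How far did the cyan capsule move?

1.0

The cyan capsule was near (6.6, 2.9) before and (7.1, 2.0) after, so it travelled √(0.5² + 0.9²) ≈ 1.0 units.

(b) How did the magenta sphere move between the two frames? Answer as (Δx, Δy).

(1.5, -0.5)

From the two frames, the magenta sphere sits at roughly (7.6, 4.0) before and (9.1, 3.5) after.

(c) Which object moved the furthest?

the white torus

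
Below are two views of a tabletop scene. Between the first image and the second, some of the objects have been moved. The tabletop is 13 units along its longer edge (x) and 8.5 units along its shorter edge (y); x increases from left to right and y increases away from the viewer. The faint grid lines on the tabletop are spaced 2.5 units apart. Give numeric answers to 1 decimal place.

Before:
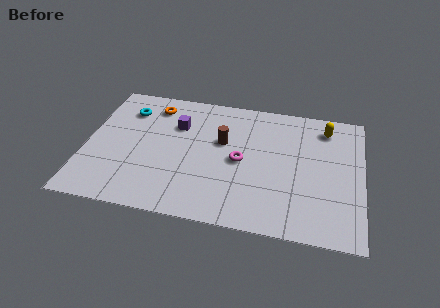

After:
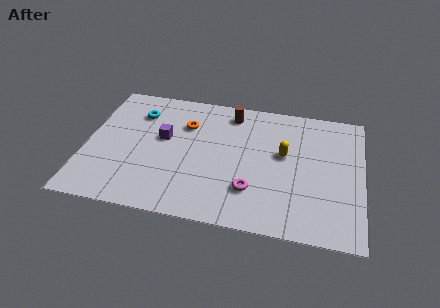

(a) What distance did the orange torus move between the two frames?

1.9

The orange torus was near (3.0, 7.0) before and (4.6, 6.0) after, so it travelled √(1.6² + 1.0²) ≈ 1.9 units.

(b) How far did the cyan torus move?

0.5

The cyan torus was near (1.8, 6.5) before and (2.3, 6.4) after, so it travelled √(0.5² + 0.1²) ≈ 0.5 units.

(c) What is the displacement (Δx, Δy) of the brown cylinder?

(0.3, 2.0)

The brown cylinder started near (6.4, 5.2) and ended near (6.7, 7.2).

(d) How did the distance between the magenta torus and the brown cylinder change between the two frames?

+3.6

Before: roughly 1.4 units apart; after: 5.0. That's 3.6 units further apart.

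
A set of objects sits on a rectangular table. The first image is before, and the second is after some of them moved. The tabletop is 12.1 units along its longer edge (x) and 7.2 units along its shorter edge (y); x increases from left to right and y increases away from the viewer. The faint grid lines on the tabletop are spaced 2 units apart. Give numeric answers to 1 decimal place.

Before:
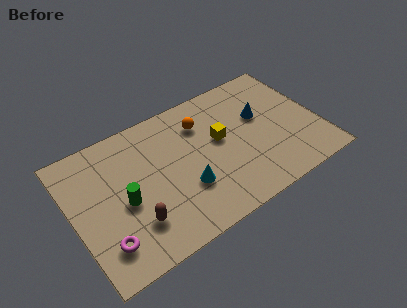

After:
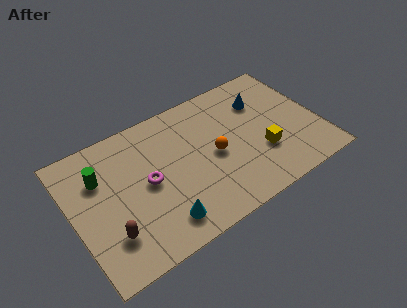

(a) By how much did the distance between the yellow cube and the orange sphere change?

+0.9

The distance was about 1.5 in the first image and 2.4 in the second, so they moved 0.9 units further apart.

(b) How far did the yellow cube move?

2.5

The yellow cube moved from about (7.3, 4.1) to (9.1, 2.4), a distance of √(1.8² + 1.7²) ≈ 2.5.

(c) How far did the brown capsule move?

1.2

The brown capsule was near (2.7, 1.9) before and (1.5, 1.9) after, so it travelled √(1.2² + 0.0²) ≈ 1.2 units.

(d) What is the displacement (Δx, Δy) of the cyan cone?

(-1.4, -1.1)

The cyan cone started near (5.3, 2.4) and ended near (3.9, 1.3).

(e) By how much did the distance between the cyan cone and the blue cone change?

+2.3

Before: roughly 4.6 units apart; after: 6.9. That's 2.3 units further apart.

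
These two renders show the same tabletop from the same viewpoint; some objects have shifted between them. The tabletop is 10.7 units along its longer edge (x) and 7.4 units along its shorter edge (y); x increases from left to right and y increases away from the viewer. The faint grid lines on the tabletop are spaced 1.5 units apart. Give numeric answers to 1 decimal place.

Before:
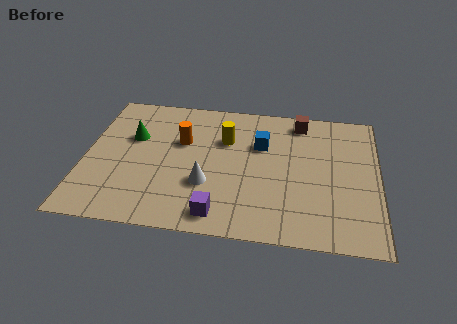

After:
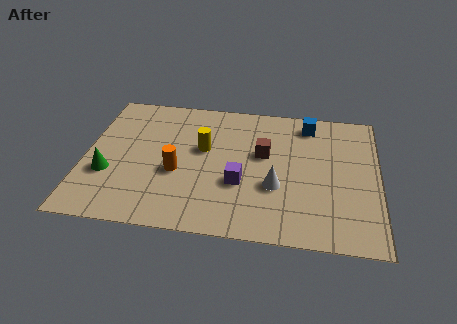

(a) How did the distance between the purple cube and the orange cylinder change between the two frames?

-1.7

They were about 4.0 units apart before and 2.3 after — 1.7 units closer together.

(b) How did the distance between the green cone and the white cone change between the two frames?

+2.5

Before: roughly 3.6 units apart; after: 6.1. That's 2.5 units further apart.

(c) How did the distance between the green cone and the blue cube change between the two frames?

+3.4

They were about 4.7 units apart before and 8.1 after — 3.4 units further apart.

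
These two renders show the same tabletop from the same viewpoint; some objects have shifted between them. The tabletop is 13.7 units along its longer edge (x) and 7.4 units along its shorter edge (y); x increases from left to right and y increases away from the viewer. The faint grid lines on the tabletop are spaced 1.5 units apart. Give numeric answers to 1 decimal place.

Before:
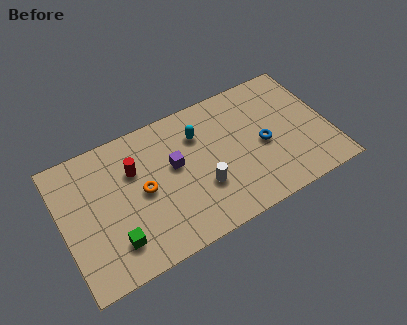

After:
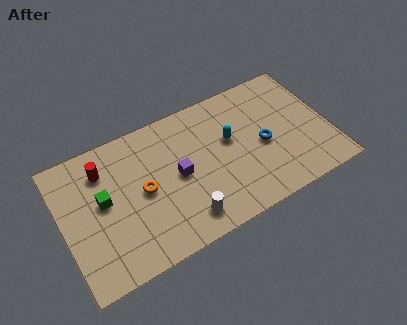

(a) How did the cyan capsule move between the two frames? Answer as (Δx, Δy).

(1.5, -1.0)

The cyan capsule was at about (7.2, 5.4) and moved to about (8.7, 4.4).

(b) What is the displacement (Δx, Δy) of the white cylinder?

(-1.1, -1.2)

From the two frames, the white cylinder sits at roughly (7.0, 2.5) before and (5.9, 1.3) after.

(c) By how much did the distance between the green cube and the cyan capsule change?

+0.5

Before: roughly 6.1 units apart; after: 6.6. That's 0.5 units further apart.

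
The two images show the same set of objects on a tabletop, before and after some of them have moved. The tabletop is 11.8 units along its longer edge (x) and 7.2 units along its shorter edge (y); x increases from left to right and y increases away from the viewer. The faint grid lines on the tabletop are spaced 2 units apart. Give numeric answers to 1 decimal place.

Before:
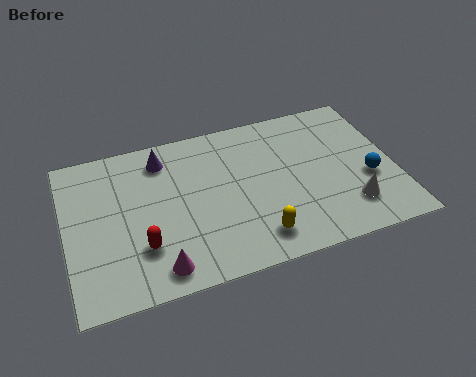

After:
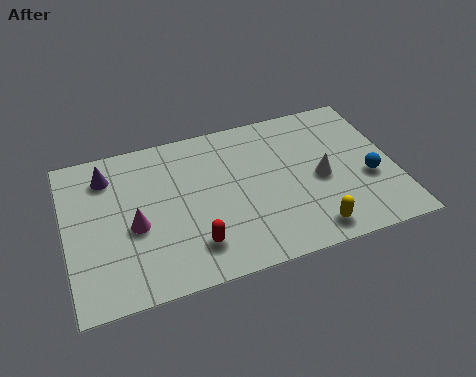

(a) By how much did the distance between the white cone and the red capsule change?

-2.4

The distance was about 7.4 in the first image and 5.0 in the second, so they moved 2.4 units closer together.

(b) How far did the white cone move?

1.8

The white cone was near (10.0, 1.7) before and (9.1, 3.3) after, so it travelled √(0.9² + 1.6²) ≈ 1.8 units.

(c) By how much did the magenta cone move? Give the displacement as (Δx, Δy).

(-0.7, 2.1)

From the two frames, the magenta cone sits at roughly (3.1, 1.0) before and (2.4, 3.1) after.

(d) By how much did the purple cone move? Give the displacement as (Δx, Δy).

(-2.0, -0.2)

From the two frames, the purple cone sits at roughly (3.6, 5.9) before and (1.6, 5.7) after.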